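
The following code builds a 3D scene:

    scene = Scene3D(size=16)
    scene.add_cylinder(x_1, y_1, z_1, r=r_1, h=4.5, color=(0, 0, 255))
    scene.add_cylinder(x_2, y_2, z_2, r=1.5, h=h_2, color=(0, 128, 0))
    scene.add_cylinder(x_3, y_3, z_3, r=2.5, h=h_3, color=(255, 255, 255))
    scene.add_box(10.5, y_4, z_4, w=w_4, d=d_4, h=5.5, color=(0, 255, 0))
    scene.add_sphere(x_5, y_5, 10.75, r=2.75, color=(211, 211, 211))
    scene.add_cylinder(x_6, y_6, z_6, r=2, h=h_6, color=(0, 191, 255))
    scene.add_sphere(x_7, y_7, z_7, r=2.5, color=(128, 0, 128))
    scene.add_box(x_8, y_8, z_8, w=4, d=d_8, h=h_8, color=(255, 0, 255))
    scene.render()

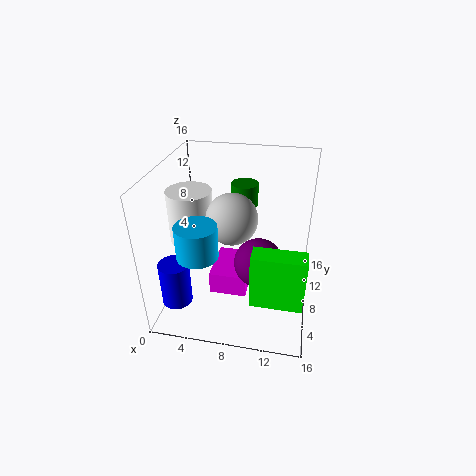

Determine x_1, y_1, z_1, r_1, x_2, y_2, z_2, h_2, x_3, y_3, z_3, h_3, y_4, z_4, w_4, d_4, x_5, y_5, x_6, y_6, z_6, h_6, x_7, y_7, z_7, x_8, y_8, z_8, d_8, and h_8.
x_1 = 3; y_1 = 1.5; z_1 = 4; r_1 = 1.5; x_2 = 8.25; y_2 = 10.5; z_2 = 11; h_2 = 2.5; x_3 = 2.5; y_3 = 8.5; z_3 = 7; h_3 = 6; y_4 = 0.75; z_4 = 5.25; w_4 = 5; d_4 = 2; x_5 = 7.5; y_5 = 7.25; x_6 = 5.25; y_6 = 2.25; z_6 = 9.25; h_6 = 3.25; x_7 = 10.75; y_7 = 5; z_7 = 7.25; x_8 = 5.5; y_8 = 4.5; z_8 = 2.75; d_8 = 5.25; h_8 = 2.5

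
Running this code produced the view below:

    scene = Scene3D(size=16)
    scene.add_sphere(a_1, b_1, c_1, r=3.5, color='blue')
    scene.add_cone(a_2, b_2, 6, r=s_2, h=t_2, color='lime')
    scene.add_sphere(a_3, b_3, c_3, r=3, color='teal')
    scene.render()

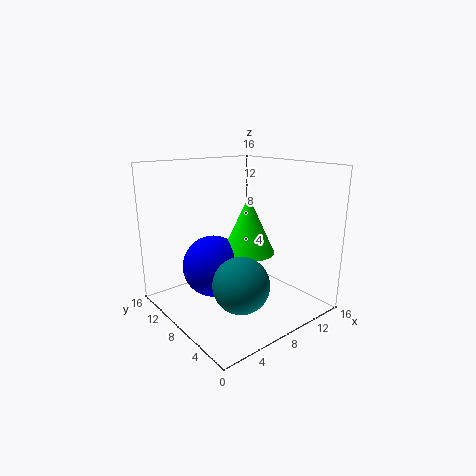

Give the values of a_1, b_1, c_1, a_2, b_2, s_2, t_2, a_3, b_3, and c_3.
a_1 = 6; b_1 = 10; c_1 = 4.5; a_2 = 9.5; b_2 = 8; s_2 = 3; t_2 = 6.5; a_3 = 6; b_3 = 5; c_3 = 4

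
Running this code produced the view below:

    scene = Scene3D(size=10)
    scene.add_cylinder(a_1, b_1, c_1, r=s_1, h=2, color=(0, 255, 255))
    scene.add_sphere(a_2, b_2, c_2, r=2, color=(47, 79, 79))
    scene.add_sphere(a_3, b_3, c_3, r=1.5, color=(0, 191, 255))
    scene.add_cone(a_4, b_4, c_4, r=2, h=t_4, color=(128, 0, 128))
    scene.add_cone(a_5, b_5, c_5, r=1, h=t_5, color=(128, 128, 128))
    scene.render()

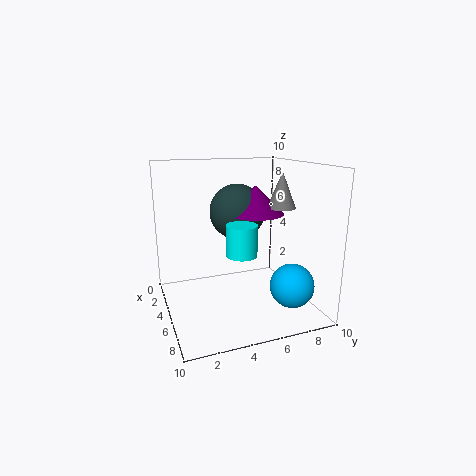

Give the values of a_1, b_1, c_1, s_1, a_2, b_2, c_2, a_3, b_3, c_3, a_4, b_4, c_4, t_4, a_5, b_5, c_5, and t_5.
a_1 = 7; b_1 = 4.5; c_1 = 4.5; s_1 = 1; a_2 = 3.5; b_2 = 5.5; c_2 = 6.5; a_3 = 7.5; b_3 = 8; c_3 = 2; a_4 = 4.5; b_4 = 6.5; c_4 = 6.5; t_4 = 2; a_5 = 5.5; b_5 = 8; c_5 = 7; t_5 = 2.5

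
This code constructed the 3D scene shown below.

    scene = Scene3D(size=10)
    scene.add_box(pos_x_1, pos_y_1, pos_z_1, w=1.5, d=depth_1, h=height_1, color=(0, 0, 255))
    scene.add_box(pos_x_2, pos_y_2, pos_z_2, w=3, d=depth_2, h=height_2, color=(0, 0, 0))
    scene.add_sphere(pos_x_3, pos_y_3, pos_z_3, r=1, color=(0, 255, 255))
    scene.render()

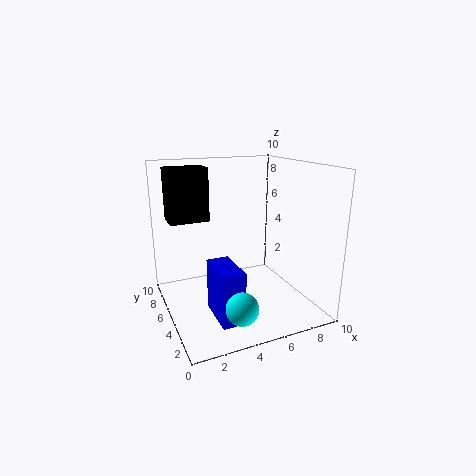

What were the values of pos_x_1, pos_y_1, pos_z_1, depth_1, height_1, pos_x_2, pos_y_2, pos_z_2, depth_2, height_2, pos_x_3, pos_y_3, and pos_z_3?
pos_x_1 = 2.5; pos_y_1 = 1.5; pos_z_1 = 0.5; depth_1 = 3; height_1 = 3.5; pos_x_2 = 1; pos_y_2 = 8; pos_z_2 = 5.5; depth_2 = 2; height_2 = 4; pos_x_3 = 3.5; pos_y_3 = 1; pos_z_3 = 2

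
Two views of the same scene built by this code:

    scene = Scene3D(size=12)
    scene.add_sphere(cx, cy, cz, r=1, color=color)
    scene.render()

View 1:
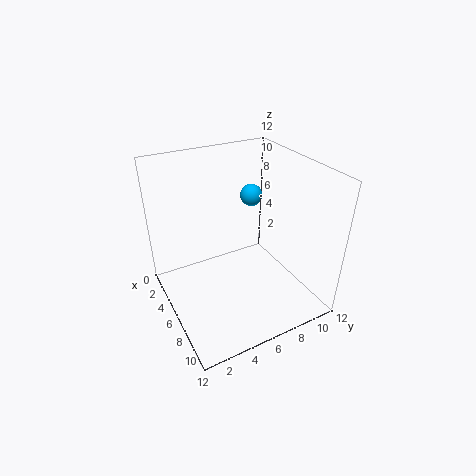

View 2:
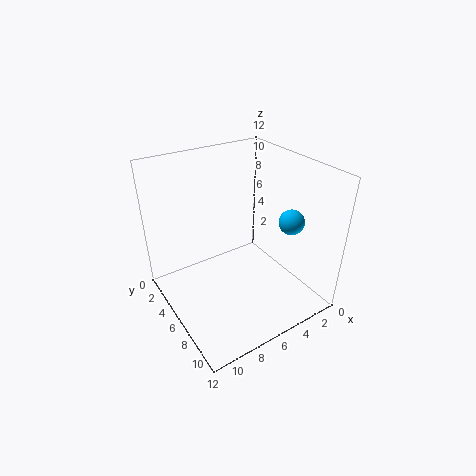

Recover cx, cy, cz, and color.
cx = 3
cy = 9
cz = 8
color = 'deepskyblue'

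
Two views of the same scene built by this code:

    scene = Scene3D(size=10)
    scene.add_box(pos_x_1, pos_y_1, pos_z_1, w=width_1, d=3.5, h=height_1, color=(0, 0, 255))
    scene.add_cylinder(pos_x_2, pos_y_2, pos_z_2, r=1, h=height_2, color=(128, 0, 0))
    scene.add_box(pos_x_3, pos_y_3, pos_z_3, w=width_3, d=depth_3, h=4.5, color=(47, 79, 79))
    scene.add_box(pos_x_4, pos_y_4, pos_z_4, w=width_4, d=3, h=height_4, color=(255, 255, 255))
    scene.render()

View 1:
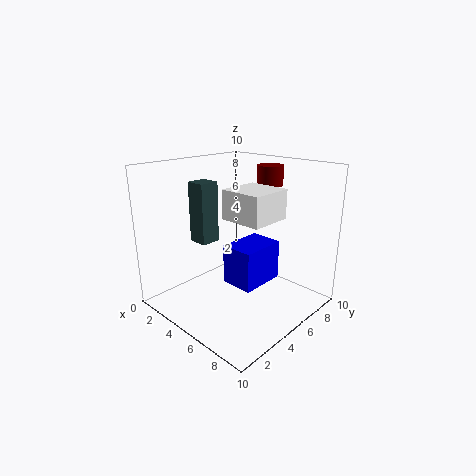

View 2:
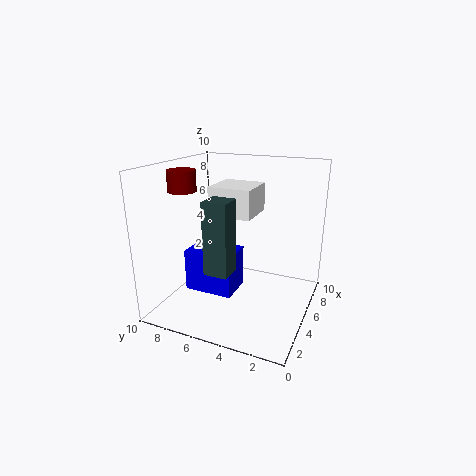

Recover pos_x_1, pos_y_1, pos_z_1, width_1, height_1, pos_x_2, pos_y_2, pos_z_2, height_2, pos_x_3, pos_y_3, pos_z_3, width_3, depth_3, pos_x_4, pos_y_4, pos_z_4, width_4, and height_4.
pos_x_1 = 3.5, pos_y_1 = 5, pos_z_1 = 1, width_1 = 2.5, height_1 = 3, pos_x_2 = 4.5, pos_y_2 = 9, pos_z_2 = 8, height_2 = 1.5, pos_x_3 = 1, pos_y_3 = 4, pos_z_3 = 4, width_3 = 1.5, depth_3 = 1.5, pos_x_4 = 4.5, pos_y_4 = 4, pos_z_4 = 6.5, width_4 = 3, height_4 = 2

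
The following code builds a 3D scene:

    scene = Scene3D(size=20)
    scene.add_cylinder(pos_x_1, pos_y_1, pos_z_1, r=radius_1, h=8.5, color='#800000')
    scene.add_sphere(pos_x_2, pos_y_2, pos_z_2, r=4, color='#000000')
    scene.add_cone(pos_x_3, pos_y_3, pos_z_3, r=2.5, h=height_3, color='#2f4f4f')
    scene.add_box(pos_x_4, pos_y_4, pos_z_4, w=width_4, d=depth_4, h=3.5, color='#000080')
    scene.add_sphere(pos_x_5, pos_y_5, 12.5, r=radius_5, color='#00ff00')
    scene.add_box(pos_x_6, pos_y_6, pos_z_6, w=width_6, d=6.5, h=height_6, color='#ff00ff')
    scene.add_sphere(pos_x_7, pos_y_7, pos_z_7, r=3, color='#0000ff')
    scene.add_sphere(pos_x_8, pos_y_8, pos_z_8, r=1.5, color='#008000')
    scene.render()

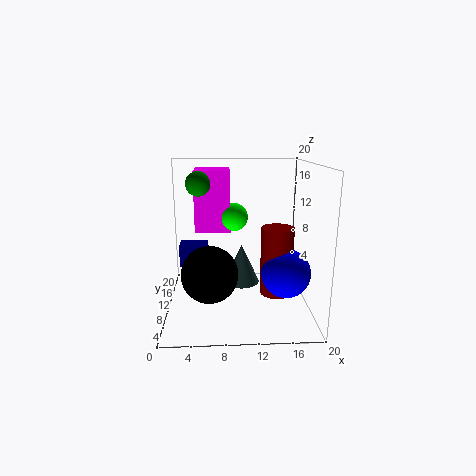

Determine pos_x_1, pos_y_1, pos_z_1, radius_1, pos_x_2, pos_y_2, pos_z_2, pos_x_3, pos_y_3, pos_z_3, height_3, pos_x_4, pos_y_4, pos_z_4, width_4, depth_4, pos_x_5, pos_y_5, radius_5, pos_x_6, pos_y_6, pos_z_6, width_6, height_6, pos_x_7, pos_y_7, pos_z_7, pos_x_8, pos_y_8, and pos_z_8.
pos_x_1 = 14.5; pos_y_1 = 4.5; pos_z_1 = 4.5; radius_1 = 2; pos_x_2 = 6; pos_y_2 = 9; pos_z_2 = 5; pos_x_3 = 10.5; pos_y_3 = 10; pos_z_3 = 3.5; height_3 = 5.5; pos_x_4 = 1; pos_y_4 = 15.5; pos_z_4 = 3.5; width_4 = 4.5; depth_4 = 3; pos_x_5 = 9.5; pos_y_5 = 12; radius_5 = 2; pos_x_6 = 4; pos_y_6 = 11; pos_z_6 = 10.5; width_6 = 5; height_6 = 8.5; pos_x_7 = 15.5; pos_y_7 = 3.5; pos_z_7 = 7.5; pos_x_8 = 5; pos_y_8 = 6.5; pos_z_8 = 18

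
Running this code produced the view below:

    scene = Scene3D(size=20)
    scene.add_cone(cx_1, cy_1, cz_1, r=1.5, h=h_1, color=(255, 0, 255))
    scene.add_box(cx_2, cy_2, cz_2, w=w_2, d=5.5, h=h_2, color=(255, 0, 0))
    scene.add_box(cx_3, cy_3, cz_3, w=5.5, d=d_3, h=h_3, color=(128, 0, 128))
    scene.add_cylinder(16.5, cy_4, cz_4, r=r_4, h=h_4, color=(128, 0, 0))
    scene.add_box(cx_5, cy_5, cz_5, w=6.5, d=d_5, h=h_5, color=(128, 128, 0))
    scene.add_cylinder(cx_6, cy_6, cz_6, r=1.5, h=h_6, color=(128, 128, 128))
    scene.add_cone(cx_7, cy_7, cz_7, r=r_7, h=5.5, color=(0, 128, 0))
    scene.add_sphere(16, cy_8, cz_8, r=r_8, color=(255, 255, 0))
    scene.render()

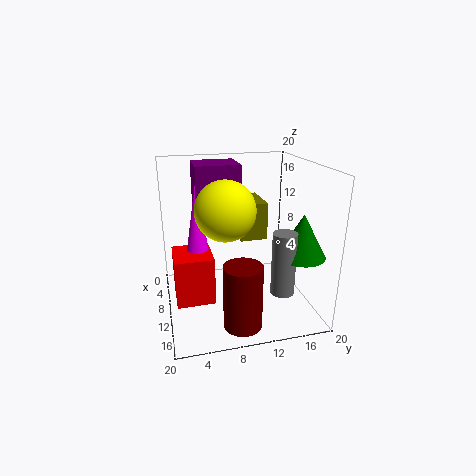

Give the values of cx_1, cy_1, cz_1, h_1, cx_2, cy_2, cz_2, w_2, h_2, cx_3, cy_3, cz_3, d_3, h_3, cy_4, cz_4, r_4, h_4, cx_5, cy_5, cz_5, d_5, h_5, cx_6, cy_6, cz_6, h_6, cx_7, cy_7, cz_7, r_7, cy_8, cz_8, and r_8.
cx_1 = 9
cy_1 = 4.5
cz_1 = 8.5
h_1 = 9
cx_2 = 5
cy_2 = 1
cz_2 = 0.5
w_2 = 6
h_2 = 7
cx_3 = 4.5
cy_3 = 4.5
cz_3 = 12.5
d_3 = 6
h_3 = 7.5
cy_4 = 9
cz_4 = 0.5
r_4 = 2.5
h_4 = 8.5
cx_5 = 1.5
cy_5 = 11
cz_5 = 8.5
d_5 = 4
h_5 = 5.5
cx_6 = 17
cy_6 = 14
cz_6 = 5
h_6 = 8
cx_7 = 16.5
cy_7 = 16.5
cz_7 = 9.5
r_7 = 3
cy_8 = 7
cz_8 = 16
r_8 = 3.5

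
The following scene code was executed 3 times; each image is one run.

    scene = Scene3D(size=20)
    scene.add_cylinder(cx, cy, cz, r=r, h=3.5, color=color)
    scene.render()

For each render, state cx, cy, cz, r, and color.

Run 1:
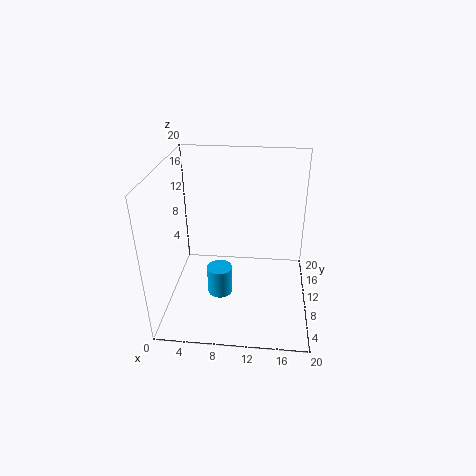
cx = 8.5; cy = 3; cz = 6.5; r = 1.5; color = 'deepskyblue'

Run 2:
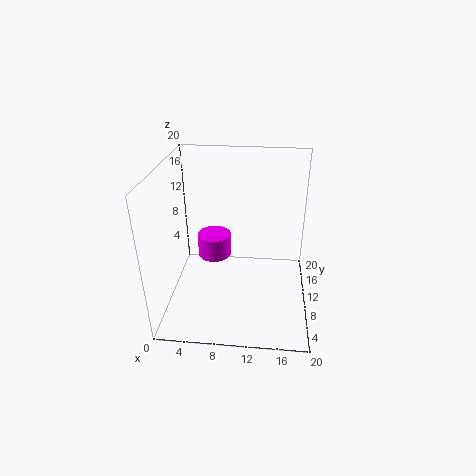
cx = 6; cy = 13.5; cz = 5; r = 2.5; color = 'magenta'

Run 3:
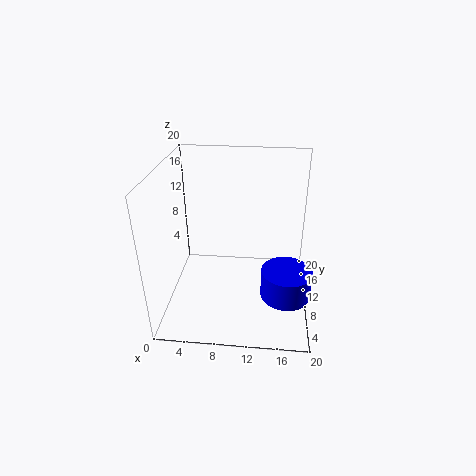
cx = 16.5; cy = 3; cz = 6.5; r = 3; color = 'blue'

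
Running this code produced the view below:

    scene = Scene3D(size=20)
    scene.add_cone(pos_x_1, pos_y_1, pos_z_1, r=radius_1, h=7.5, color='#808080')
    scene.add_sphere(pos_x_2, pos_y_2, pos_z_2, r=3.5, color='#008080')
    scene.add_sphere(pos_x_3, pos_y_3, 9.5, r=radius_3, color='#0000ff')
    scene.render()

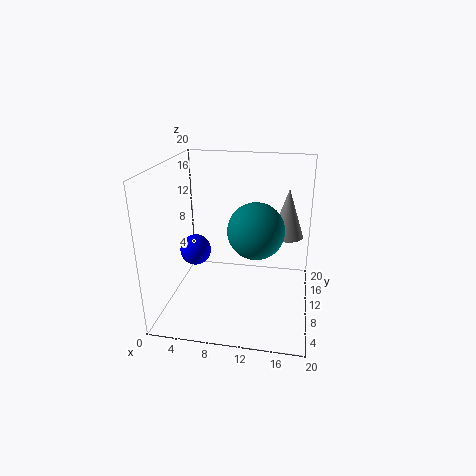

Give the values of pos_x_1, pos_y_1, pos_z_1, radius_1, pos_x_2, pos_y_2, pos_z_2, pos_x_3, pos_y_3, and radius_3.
pos_x_1 = 16.5; pos_y_1 = 16.5; pos_z_1 = 8; radius_1 = 2.5; pos_x_2 = 13; pos_y_2 = 6; pos_z_2 = 13; pos_x_3 = 5; pos_y_3 = 6.5; radius_3 = 2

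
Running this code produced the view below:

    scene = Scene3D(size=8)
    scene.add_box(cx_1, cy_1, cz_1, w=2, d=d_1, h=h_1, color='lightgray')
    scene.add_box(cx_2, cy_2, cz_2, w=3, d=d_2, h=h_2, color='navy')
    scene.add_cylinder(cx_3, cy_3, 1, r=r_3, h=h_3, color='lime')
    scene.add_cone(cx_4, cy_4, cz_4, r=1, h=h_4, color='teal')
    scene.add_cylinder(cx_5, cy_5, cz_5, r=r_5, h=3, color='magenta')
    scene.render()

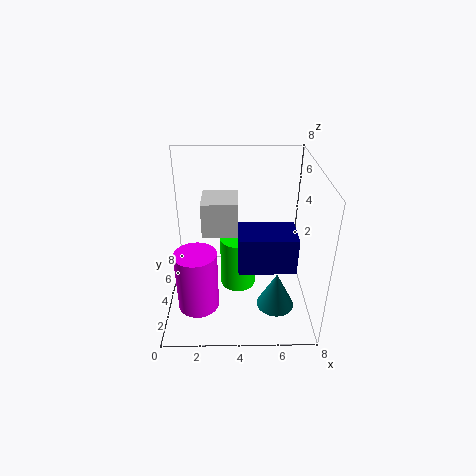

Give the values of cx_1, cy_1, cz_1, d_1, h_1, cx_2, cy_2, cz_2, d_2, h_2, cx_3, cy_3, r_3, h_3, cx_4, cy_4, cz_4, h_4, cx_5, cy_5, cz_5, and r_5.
cx_1 = 2; cy_1 = 4; cz_1 = 4; d_1 = 2; h_1 = 2; cx_2 = 4; cy_2 = 2; cz_2 = 3; d_2 = 2; h_2 = 2; cx_3 = 4; cy_3 = 4; r_3 = 1; h_3 = 3; cx_4 = 6; cy_4 = 2; cz_4 = 1; h_4 = 2; cx_5 = 2; cy_5 = 1; cz_5 = 2; r_5 = 1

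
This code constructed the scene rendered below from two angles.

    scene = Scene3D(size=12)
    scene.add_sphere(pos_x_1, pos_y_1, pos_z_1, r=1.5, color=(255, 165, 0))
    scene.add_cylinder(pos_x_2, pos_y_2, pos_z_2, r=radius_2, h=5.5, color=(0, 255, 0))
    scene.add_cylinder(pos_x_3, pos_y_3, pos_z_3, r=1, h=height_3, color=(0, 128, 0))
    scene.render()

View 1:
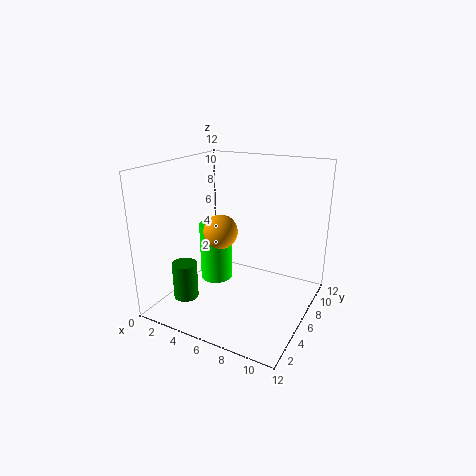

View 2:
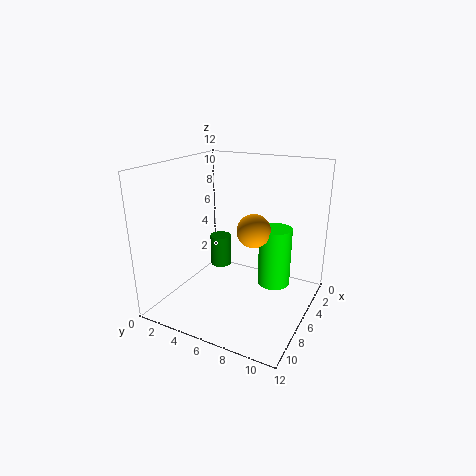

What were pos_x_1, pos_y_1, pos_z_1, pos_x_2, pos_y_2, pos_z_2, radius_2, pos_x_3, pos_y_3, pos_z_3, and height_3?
pos_x_1 = 4, pos_y_1 = 6.5, pos_z_1 = 6, pos_x_2 = 2.5, pos_y_2 = 8, pos_z_2 = 0.5, radius_2 = 1.5, pos_x_3 = 3, pos_y_3 = 2.5, pos_z_3 = 1.5, height_3 = 3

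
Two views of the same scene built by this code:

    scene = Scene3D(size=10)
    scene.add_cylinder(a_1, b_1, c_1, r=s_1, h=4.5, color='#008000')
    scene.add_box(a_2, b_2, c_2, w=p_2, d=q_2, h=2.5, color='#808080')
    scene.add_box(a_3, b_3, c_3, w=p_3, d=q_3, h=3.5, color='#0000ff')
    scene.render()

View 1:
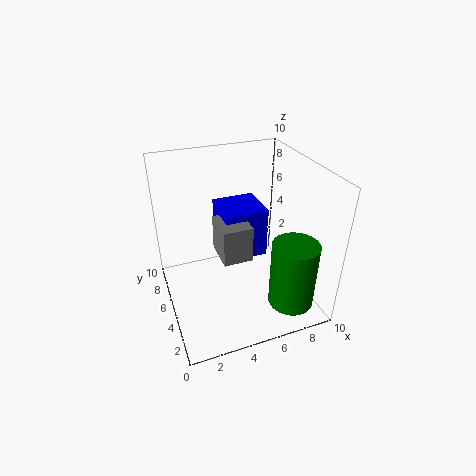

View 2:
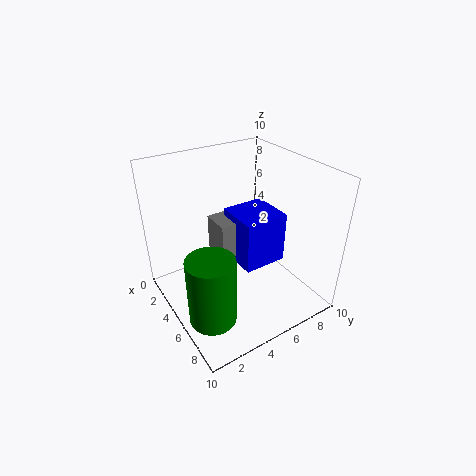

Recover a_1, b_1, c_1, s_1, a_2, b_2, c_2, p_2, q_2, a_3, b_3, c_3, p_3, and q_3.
a_1 = 7.5; b_1 = 1.5; c_1 = 1.5; s_1 = 1.5; a_2 = 3.5; b_2 = 3.5; c_2 = 4; p_2 = 2; q_2 = 2.5; a_3 = 4; b_3 = 4.5; c_3 = 3.5; p_3 = 3; q_3 = 3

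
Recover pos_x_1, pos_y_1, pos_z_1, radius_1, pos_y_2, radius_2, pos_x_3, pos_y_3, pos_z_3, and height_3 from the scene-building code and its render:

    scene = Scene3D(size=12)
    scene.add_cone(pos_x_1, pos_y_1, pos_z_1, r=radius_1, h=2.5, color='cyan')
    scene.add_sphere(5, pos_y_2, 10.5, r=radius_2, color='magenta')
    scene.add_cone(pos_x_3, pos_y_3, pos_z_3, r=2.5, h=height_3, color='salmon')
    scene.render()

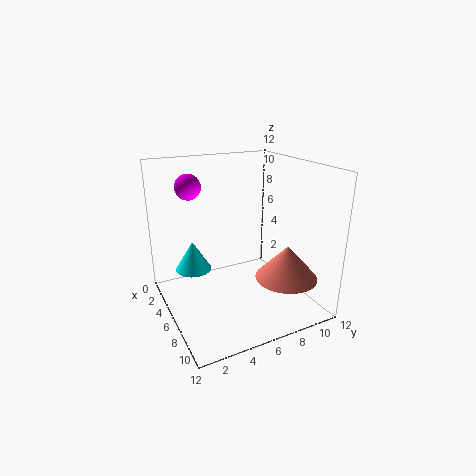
pos_x_1 = 4.5; pos_y_1 = 2.5; pos_z_1 = 3.25; radius_1 = 1.5; pos_y_2 = 2.25; radius_2 = 1; pos_x_3 = 9.25; pos_y_3 = 8.75; pos_z_3 = 3.25; height_3 = 2.75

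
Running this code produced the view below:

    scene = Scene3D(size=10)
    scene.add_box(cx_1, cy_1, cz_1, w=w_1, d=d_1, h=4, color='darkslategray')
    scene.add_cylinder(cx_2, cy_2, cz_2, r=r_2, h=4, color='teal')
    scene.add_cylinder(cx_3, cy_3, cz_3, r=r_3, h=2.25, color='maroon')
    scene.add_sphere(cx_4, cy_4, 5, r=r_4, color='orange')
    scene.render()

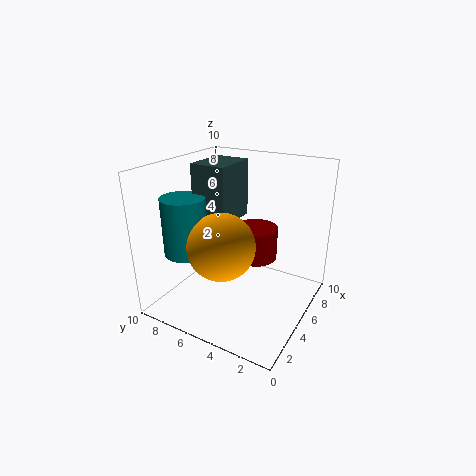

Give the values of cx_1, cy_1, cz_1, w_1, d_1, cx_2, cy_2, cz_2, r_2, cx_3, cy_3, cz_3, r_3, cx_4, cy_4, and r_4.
cx_1 = 4; cy_1 = 5.5; cz_1 = 6; w_1 = 3.25; d_1 = 2.5; cx_2 = 3; cy_2 = 8; cz_2 = 4; r_2 = 1.5; cx_3 = 5.75; cy_3 = 4; cz_3 = 3.5; r_3 = 1.5; cx_4 = 3.25; cy_4 = 5.25; r_4 = 2.25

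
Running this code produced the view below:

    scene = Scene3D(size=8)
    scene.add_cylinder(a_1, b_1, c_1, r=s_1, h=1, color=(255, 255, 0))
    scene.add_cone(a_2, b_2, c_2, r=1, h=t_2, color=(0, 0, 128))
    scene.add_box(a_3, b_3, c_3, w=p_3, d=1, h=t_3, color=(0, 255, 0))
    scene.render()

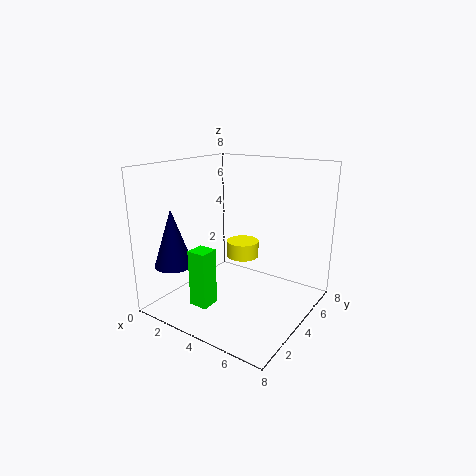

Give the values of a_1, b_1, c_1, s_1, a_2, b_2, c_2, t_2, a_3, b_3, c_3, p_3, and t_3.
a_1 = 3
b_1 = 6
c_1 = 2
s_1 = 1
a_2 = 2
b_2 = 1
c_2 = 3
t_2 = 3
a_3 = 3
b_3 = 1
c_3 = 1
p_3 = 1
t_3 = 3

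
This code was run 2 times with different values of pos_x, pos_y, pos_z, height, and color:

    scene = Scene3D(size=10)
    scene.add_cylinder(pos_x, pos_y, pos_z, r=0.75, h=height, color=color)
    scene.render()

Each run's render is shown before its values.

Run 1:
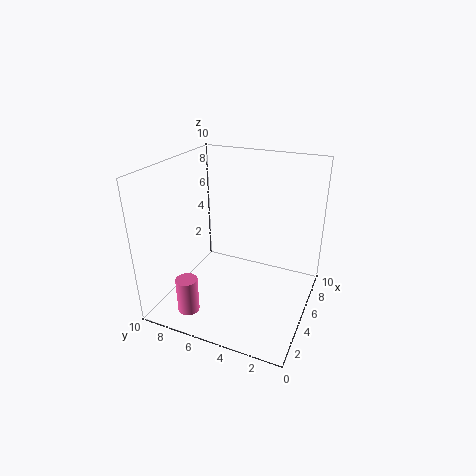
pos_x = 2, pos_y = 7.5, pos_z = 0.25, height = 2.5, color = 'hotpink'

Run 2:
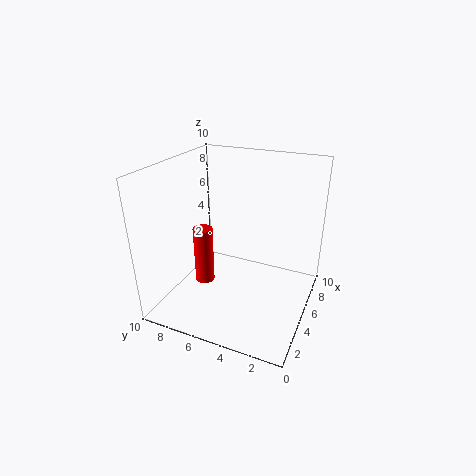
pos_x = 5.75, pos_y = 8.25, pos_z = 0.25, height = 4.5, color = 'red'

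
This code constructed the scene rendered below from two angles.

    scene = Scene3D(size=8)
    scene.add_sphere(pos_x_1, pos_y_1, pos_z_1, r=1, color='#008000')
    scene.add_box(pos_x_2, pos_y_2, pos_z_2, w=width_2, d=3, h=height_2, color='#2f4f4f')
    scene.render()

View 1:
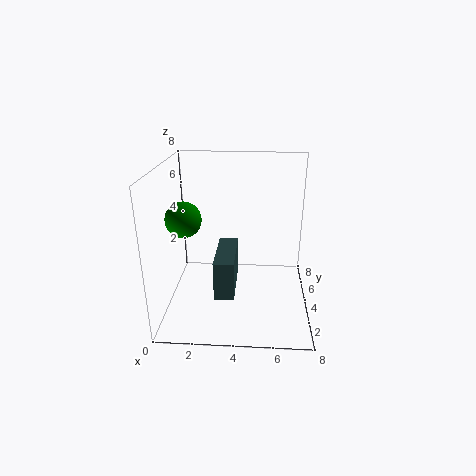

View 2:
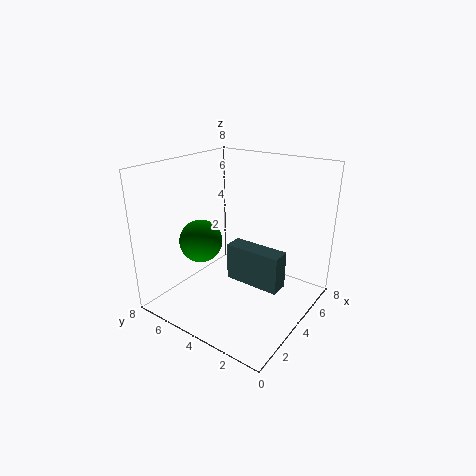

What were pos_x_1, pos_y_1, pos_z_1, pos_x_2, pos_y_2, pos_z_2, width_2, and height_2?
pos_x_1 = 1, pos_y_1 = 4, pos_z_1 = 5, pos_x_2 = 3, pos_y_2 = 1, pos_z_2 = 2, width_2 = 1, height_2 = 2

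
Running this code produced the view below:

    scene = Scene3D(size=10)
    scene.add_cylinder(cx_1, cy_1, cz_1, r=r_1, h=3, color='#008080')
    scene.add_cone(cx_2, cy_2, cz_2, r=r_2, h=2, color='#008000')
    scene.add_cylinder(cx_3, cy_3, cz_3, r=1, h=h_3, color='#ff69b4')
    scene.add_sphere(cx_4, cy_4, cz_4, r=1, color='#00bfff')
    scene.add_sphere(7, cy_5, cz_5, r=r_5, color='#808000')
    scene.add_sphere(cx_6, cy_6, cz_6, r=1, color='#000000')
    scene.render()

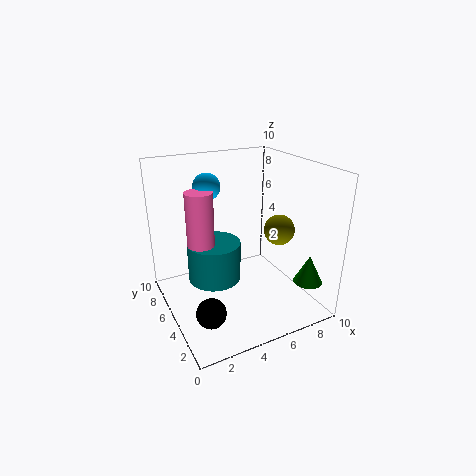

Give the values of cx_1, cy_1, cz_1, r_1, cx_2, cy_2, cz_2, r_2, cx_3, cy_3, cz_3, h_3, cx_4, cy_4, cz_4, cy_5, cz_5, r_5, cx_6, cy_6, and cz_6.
cx_1 = 4, cy_1 = 7, cz_1 = 1, r_1 = 2, cx_2 = 9, cy_2 = 2, cz_2 = 2, r_2 = 1, cx_3 = 3, cy_3 = 7, cz_3 = 4, h_3 = 4, cx_4 = 4, cy_4 = 8, cz_4 = 8, cy_5 = 3, cz_5 = 6, r_5 = 1, cx_6 = 2, cy_6 = 3, cz_6 = 1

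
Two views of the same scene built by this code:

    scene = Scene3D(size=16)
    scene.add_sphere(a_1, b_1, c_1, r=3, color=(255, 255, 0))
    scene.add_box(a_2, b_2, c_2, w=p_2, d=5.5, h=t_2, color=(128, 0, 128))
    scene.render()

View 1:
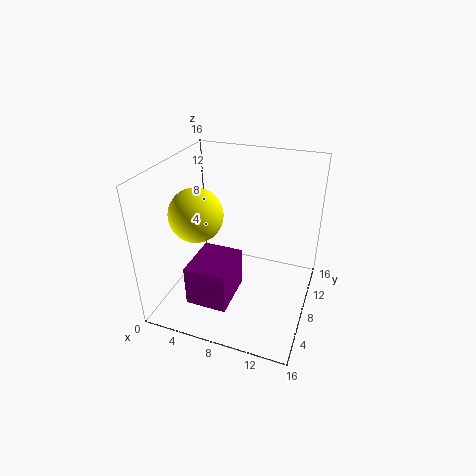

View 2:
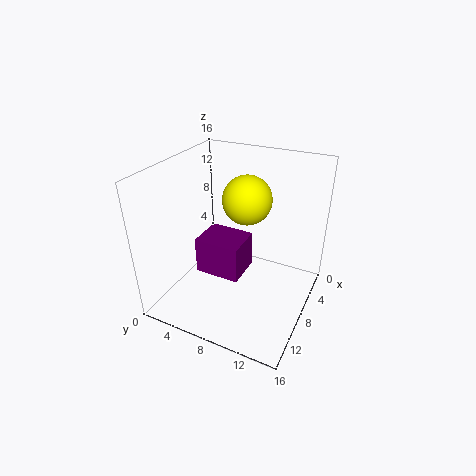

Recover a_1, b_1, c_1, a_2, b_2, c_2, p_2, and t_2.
a_1 = 3.5, b_1 = 7, c_1 = 10.5, a_2 = 4, b_2 = 2.5, c_2 = 2, p_2 = 4.5, t_2 = 4.5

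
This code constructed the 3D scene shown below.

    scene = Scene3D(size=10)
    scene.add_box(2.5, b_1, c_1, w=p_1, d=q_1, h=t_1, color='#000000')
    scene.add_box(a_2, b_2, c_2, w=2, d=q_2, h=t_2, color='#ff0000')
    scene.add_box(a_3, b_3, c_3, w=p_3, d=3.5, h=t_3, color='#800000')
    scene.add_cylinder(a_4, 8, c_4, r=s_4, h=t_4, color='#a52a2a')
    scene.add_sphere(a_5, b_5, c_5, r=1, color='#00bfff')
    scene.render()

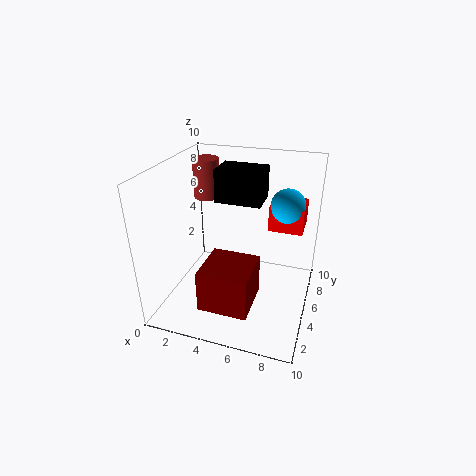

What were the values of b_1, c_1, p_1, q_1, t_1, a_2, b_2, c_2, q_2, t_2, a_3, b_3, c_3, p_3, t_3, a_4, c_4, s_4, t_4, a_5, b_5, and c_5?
b_1 = 7, c_1 = 6.5, p_1 = 3.5, q_1 = 2.5, t_1 = 2.5, a_2 = 7.5, b_2 = 3, c_2 = 7, q_2 = 2, t_2 = 1.5, a_3 = 3, b_3 = 2, c_3 = 0.5, p_3 = 3.5, t_3 = 3, a_4 = 1.5, c_4 = 6.5, s_4 = 1, t_4 = 3, a_5 = 8.5, b_5 = 3.5, c_5 = 8.5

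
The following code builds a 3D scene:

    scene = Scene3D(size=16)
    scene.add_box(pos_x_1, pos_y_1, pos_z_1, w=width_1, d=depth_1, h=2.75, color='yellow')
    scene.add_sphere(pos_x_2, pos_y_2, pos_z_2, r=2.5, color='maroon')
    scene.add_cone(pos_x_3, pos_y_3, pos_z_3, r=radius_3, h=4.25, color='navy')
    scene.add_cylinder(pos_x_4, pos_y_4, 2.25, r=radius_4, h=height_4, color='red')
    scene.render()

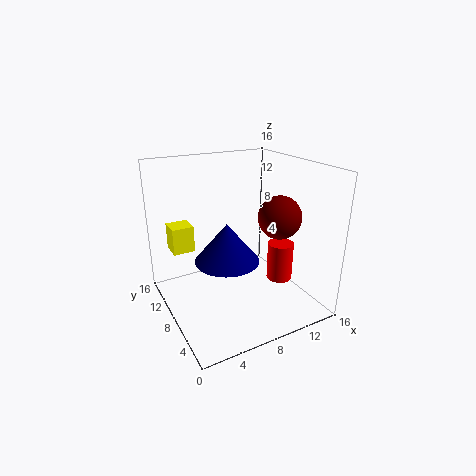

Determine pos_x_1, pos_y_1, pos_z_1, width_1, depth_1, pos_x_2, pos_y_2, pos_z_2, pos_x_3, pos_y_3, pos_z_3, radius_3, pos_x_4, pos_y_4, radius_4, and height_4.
pos_x_1 = 0.75
pos_y_1 = 8.25
pos_z_1 = 7.5
width_1 = 2.25
depth_1 = 2.25
pos_x_2 = 13
pos_y_2 = 7.25
pos_z_2 = 9.75
pos_x_3 = 6.25
pos_y_3 = 7.25
pos_z_3 = 6
radius_3 = 3.5
pos_x_4 = 13
pos_y_4 = 6.75
radius_4 = 1.5
height_4 = 4.5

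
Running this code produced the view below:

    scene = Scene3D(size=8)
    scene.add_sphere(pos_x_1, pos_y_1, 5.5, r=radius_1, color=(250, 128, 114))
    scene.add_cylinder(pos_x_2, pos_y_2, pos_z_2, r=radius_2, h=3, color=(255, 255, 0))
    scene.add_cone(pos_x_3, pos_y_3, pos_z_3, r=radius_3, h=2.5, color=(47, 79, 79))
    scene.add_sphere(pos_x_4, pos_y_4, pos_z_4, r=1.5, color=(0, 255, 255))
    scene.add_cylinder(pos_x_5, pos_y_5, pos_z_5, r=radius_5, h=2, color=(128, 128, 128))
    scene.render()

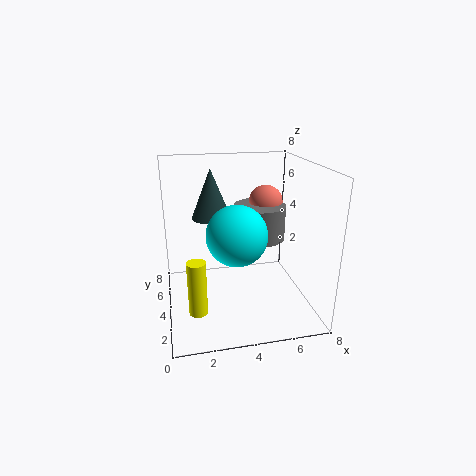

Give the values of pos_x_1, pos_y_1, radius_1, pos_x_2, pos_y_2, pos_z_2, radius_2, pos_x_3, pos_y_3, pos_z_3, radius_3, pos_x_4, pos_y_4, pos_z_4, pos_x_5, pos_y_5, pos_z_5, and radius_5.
pos_x_1 = 6; pos_y_1 = 5.5; radius_1 = 1; pos_x_2 = 1.5; pos_y_2 = 2.5; pos_z_2 = 0.5; radius_2 = 0.5; pos_x_3 = 2.5; pos_y_3 = 3.5; pos_z_3 = 5.5; radius_3 = 1; pos_x_4 = 3.5; pos_y_4 = 2; pos_z_4 = 5; pos_x_5 = 5.5; pos_y_5 = 5; pos_z_5 = 3.5; radius_5 = 1.5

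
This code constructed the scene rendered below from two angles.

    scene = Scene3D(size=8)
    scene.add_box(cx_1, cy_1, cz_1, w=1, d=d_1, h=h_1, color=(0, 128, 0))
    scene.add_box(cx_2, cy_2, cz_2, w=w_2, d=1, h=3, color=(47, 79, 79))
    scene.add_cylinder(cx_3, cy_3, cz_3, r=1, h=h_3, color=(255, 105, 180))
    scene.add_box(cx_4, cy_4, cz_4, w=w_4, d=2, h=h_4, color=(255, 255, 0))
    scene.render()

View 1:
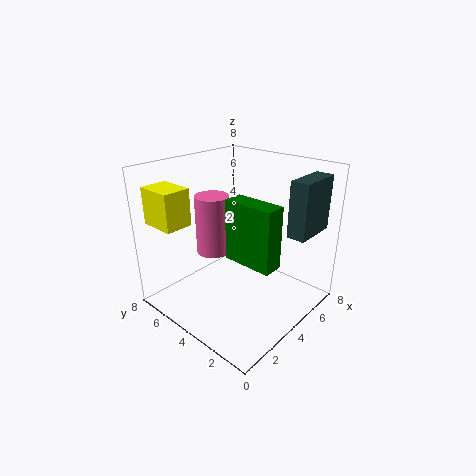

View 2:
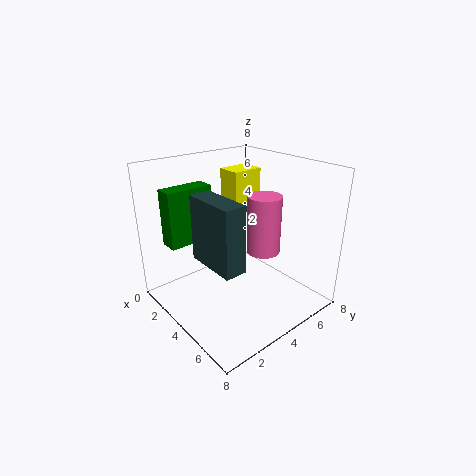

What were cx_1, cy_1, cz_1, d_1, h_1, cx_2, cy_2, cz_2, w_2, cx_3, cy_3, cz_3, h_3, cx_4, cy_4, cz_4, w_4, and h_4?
cx_1 = 2; cy_1 = 0.5; cz_1 = 4; d_1 = 2.5; h_1 = 3; cx_2 = 5; cy_2 = 0.5; cz_2 = 4.5; w_2 = 2.5; cx_3 = 4; cy_3 = 6; cz_3 = 2.5; h_3 = 3.5; cx_4 = 0.5; cy_4 = 5.5; cz_4 = 5; w_4 = 1.5; h_4 = 2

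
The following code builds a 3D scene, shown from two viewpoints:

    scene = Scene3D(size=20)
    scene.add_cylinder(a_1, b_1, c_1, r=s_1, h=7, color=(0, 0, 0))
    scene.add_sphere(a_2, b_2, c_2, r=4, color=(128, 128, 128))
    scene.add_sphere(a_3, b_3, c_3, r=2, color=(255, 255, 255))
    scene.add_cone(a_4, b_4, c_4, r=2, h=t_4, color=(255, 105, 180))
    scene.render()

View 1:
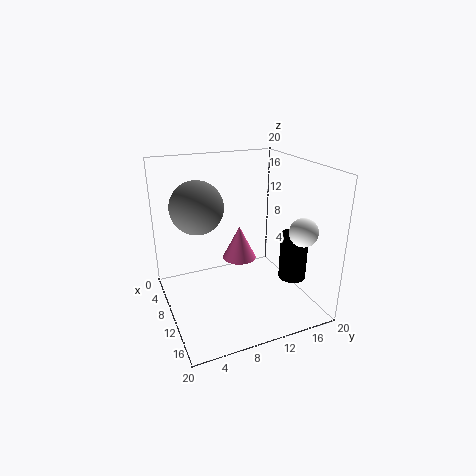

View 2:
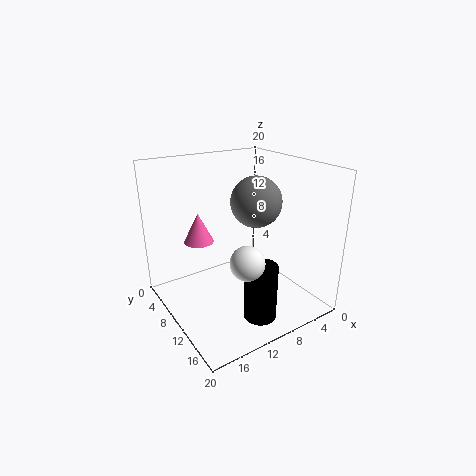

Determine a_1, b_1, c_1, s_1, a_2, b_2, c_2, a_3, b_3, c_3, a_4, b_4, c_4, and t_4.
a_1 = 12
b_1 = 18
c_1 = 3
s_1 = 2
a_2 = 4
b_2 = 6
c_2 = 13
a_3 = 14
b_3 = 18
c_3 = 11
a_4 = 15
b_4 = 8
c_4 = 10
t_4 = 4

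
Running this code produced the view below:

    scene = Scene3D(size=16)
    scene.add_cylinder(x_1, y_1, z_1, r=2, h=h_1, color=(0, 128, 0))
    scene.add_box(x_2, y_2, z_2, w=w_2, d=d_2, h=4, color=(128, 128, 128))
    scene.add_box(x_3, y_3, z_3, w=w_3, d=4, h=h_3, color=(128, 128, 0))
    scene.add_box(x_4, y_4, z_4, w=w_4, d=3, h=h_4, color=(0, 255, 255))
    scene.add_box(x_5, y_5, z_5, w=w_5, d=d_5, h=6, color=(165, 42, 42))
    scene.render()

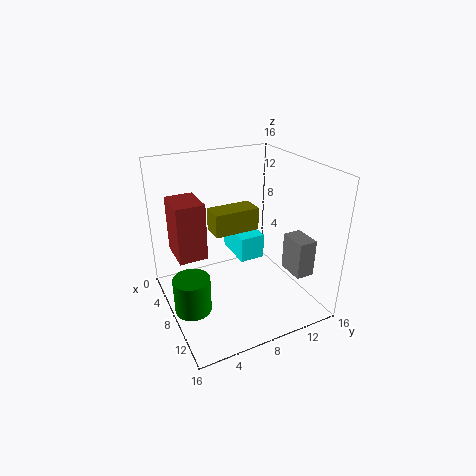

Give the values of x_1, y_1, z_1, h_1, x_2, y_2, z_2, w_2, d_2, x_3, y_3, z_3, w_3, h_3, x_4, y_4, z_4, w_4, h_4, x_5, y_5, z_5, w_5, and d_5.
x_1 = 9, y_1 = 2, z_1 = 1, h_1 = 4, x_2 = 11, y_2 = 12, z_2 = 5, w_2 = 3, d_2 = 2, x_3 = 12, y_3 = 3, z_3 = 12, w_3 = 2, h_3 = 2, x_4 = 2, y_4 = 9, z_4 = 4, w_4 = 5, h_4 = 3, x_5 = 5, y_5 = 1, z_5 = 7, w_5 = 4, d_5 = 3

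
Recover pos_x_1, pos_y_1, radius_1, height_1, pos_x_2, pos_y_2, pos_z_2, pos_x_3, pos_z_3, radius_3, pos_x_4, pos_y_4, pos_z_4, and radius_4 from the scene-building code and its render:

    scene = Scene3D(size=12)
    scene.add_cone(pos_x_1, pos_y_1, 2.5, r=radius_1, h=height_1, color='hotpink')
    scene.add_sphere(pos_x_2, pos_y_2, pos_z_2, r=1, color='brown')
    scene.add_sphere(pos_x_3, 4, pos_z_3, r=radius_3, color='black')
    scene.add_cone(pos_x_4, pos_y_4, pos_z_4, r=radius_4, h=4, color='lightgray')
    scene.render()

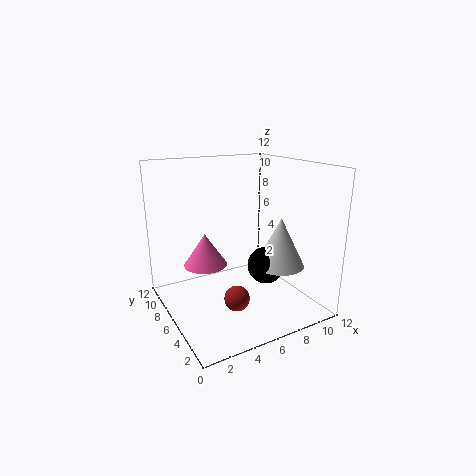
pos_x_1 = 4.5
pos_y_1 = 9.5
radius_1 = 2
height_1 = 3
pos_x_2 = 4.5
pos_y_2 = 3.5
pos_z_2 = 2
pos_x_3 = 7.5
pos_z_3 = 4
radius_3 = 1.5
pos_x_4 = 8.5
pos_y_4 = 3.5
pos_z_4 = 4
radius_4 = 2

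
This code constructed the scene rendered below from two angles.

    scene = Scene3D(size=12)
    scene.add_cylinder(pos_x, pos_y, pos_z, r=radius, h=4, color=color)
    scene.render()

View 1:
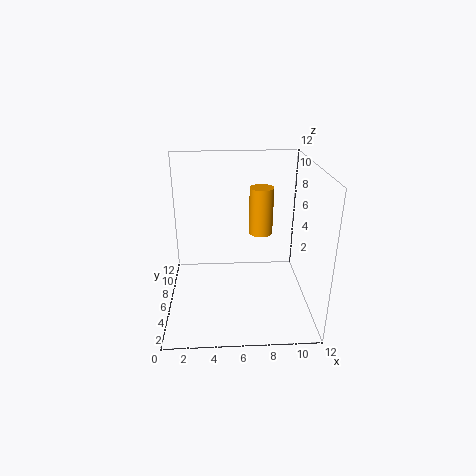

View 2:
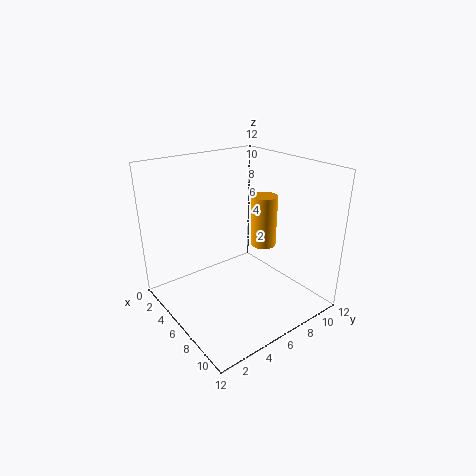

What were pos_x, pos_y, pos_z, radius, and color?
pos_x = 8; pos_y = 7; pos_z = 6; radius = 1; color = 'orange'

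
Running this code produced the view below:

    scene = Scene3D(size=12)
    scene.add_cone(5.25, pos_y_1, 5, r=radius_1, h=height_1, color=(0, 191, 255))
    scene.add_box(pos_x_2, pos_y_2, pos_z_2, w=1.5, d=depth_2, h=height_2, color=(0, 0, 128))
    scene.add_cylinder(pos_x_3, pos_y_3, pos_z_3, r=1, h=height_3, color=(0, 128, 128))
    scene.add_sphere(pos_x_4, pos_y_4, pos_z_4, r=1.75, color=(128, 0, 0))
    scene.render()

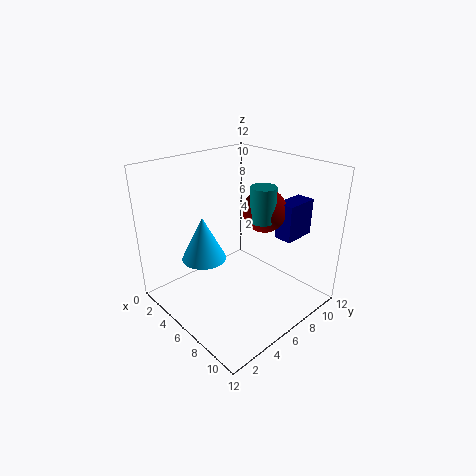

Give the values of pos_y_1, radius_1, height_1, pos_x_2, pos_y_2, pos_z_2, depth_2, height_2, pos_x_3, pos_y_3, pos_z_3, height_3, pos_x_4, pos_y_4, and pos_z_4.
pos_y_1 = 3
radius_1 = 1.75
height_1 = 3.5
pos_x_2 = 8.25
pos_y_2 = 8
pos_z_2 = 6.25
depth_2 = 2.75
height_2 = 3
pos_x_3 = 8
pos_y_3 = 6.75
pos_z_3 = 8
height_3 = 2.75
pos_x_4 = 7.5
pos_y_4 = 7.5
pos_z_4 = 8.5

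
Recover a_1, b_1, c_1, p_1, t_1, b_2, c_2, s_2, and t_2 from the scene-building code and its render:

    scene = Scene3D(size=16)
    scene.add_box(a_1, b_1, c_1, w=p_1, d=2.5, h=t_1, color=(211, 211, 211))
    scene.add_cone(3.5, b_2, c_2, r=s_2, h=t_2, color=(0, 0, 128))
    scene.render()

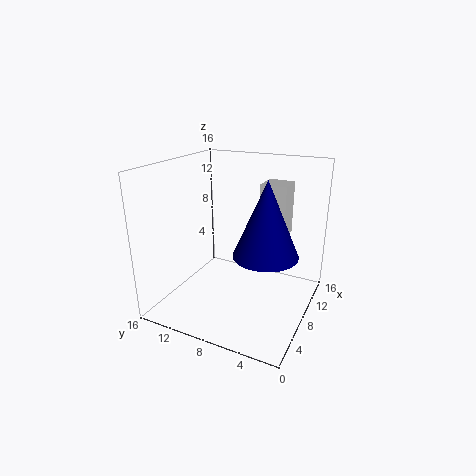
a_1 = 5.5; b_1 = 2; c_1 = 10; p_1 = 2.5; t_1 = 5; b_2 = 3; c_2 = 9; s_2 = 3; t_2 = 7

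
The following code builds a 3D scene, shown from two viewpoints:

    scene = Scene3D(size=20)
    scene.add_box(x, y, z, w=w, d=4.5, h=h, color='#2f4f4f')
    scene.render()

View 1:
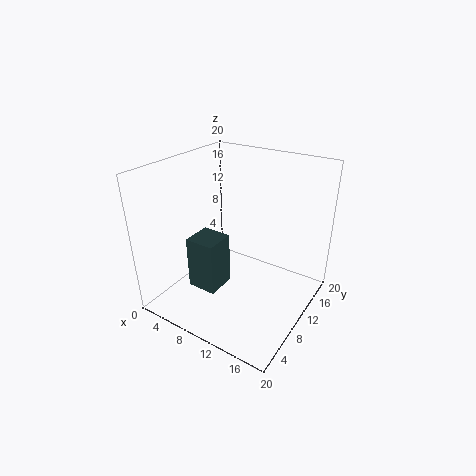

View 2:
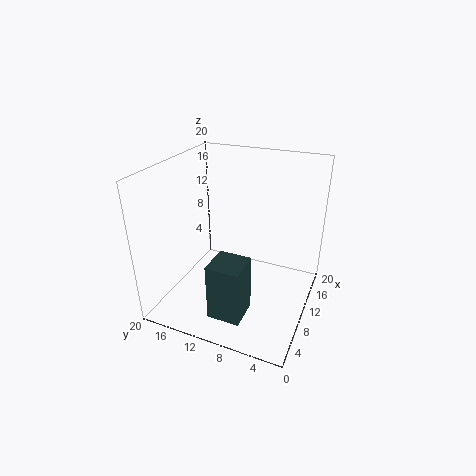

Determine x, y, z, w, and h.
x = 3
y = 7
z = 1
w = 4.5
h = 8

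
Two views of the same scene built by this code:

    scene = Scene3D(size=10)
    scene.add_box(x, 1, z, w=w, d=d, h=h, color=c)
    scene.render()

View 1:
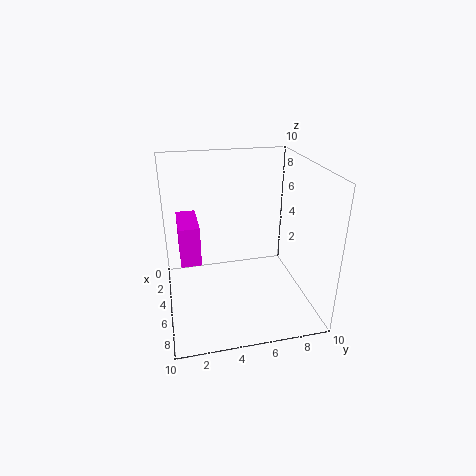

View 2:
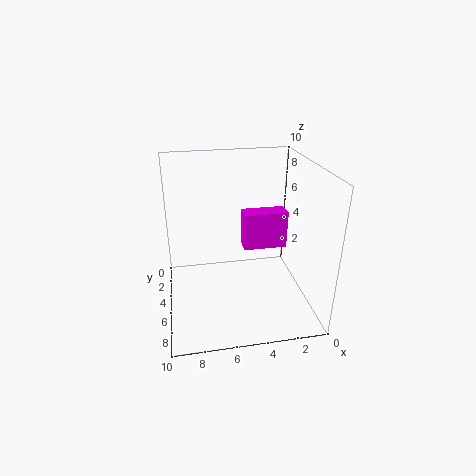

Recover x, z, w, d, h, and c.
x = 0.5, z = 2.5, w = 3.5, d = 1.5, h = 3, c = 'magenta'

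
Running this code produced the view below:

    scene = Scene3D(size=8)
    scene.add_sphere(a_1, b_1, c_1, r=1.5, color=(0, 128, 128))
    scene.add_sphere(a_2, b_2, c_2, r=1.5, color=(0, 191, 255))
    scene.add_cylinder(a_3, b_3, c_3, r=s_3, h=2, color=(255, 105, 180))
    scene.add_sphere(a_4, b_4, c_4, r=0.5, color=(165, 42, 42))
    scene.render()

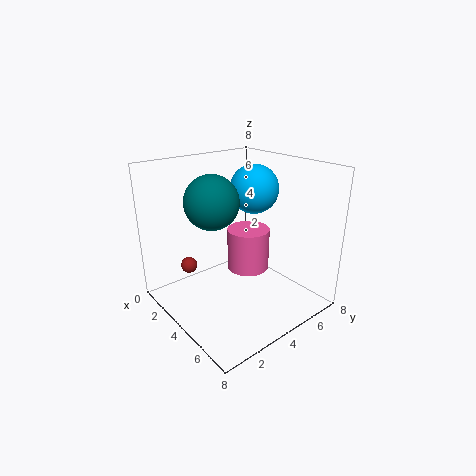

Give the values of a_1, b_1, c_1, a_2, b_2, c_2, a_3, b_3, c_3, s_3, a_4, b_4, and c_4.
a_1 = 3; b_1 = 3; c_1 = 6; a_2 = 2.5; b_2 = 6.5; c_2 = 6; a_3 = 6; b_3 = 3; c_3 = 3.5; s_3 = 1; a_4 = 1; b_4 = 2.5; c_4 = 1.5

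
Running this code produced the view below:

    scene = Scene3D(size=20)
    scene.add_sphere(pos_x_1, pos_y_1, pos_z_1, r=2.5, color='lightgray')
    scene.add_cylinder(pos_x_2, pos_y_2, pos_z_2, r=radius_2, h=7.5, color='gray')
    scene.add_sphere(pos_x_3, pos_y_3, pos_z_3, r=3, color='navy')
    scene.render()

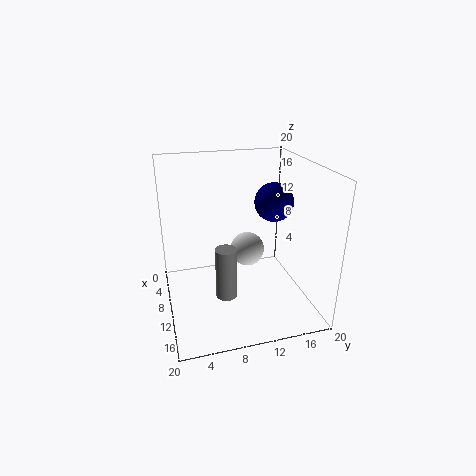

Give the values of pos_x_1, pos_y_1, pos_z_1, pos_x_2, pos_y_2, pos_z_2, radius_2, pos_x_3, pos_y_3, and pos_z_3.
pos_x_1 = 8, pos_y_1 = 12, pos_z_1 = 7, pos_x_2 = 11, pos_y_2 = 8, pos_z_2 = 1.5, radius_2 = 1.5, pos_x_3 = 5.5, pos_y_3 = 17, pos_z_3 = 13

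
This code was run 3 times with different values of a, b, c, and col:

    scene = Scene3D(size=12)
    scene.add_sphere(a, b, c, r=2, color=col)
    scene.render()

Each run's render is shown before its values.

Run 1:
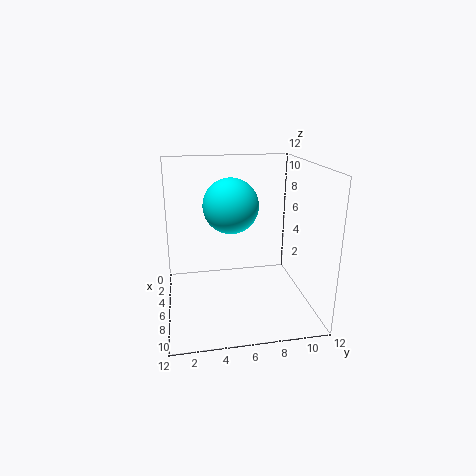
a = 8.5; b = 5; c = 9.5; col = 'cyan'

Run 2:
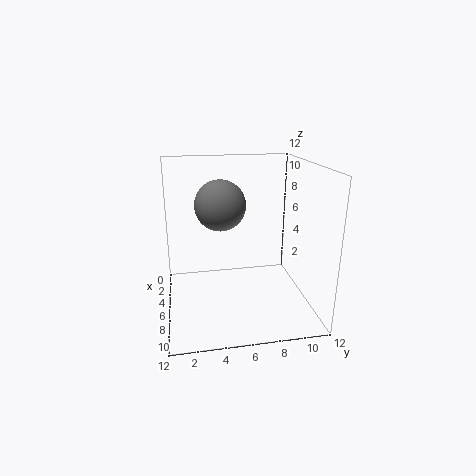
a = 6.5; b = 4.5; c = 9; col = 'gray'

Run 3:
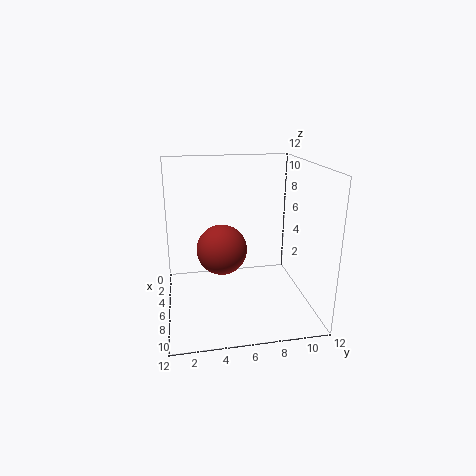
a = 7; b = 4.5; c = 5.5; col = 'brown'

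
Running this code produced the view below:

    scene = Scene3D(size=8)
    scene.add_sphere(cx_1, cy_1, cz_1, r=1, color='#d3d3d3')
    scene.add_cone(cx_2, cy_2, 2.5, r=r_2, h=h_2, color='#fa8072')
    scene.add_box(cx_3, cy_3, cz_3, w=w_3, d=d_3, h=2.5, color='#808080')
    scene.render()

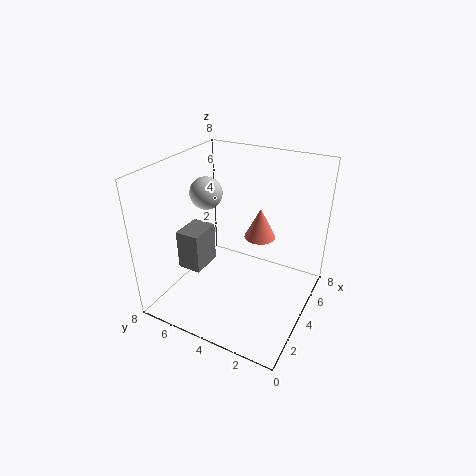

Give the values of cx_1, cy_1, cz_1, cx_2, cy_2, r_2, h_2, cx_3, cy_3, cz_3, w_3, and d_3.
cx_1 = 5.5; cy_1 = 7; cz_1 = 5.5; cx_2 = 7; cy_2 = 4; r_2 = 1; h_2 = 2; cx_3 = 3.5; cy_3 = 6.5; cz_3 = 1; w_3 = 2; d_3 = 1.5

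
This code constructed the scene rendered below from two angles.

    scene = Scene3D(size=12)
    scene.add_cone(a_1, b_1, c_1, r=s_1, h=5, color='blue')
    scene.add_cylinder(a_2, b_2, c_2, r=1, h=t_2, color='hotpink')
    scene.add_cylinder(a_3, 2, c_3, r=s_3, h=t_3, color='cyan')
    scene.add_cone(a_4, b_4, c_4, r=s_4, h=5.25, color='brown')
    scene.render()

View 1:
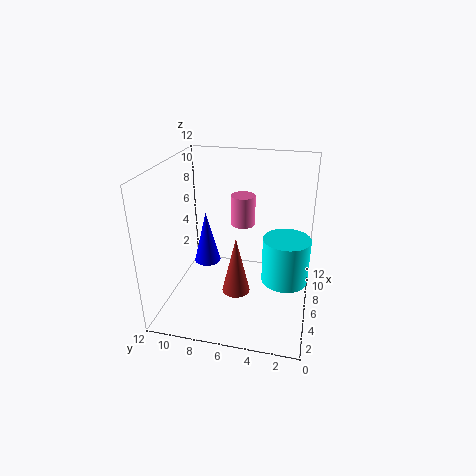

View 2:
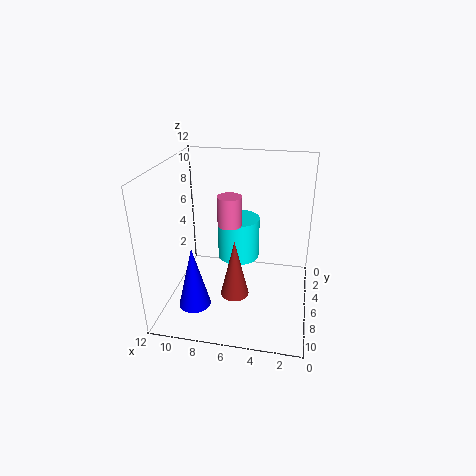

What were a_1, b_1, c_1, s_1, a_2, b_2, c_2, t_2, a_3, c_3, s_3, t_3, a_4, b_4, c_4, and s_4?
a_1 = 8.75, b_1 = 9.75, c_1 = 1.75, s_1 = 1.25, a_2 = 6.75, b_2 = 5.75, c_2 = 7, t_2 = 2.5, a_3 = 6.75, c_3 = 2, s_3 = 2, t_3 = 4, a_4 = 6.25, b_4 = 6.25, c_4 = 0.5, s_4 = 1.25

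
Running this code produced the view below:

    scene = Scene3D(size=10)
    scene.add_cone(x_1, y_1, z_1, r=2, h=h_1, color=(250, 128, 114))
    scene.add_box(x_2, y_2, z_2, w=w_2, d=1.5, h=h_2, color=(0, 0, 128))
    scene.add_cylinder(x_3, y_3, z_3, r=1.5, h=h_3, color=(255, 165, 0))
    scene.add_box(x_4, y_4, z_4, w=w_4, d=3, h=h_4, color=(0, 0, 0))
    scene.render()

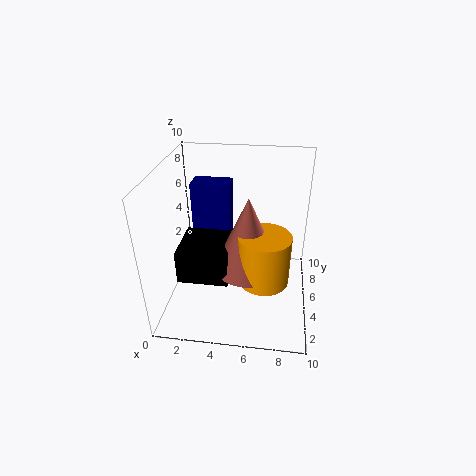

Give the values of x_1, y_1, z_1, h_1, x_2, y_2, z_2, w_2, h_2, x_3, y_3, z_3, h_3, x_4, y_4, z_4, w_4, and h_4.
x_1 = 6, y_1 = 2, z_1 = 5, h_1 = 4.5, x_2 = 2, y_2 = 4.5, z_2 = 5, w_2 = 2.5, h_2 = 4, x_3 = 7, y_3 = 1.5, z_3 = 4.5, h_3 = 3, x_4 = 2, y_4 = 0.5, z_4 = 4.5, w_4 = 3, h_4 = 2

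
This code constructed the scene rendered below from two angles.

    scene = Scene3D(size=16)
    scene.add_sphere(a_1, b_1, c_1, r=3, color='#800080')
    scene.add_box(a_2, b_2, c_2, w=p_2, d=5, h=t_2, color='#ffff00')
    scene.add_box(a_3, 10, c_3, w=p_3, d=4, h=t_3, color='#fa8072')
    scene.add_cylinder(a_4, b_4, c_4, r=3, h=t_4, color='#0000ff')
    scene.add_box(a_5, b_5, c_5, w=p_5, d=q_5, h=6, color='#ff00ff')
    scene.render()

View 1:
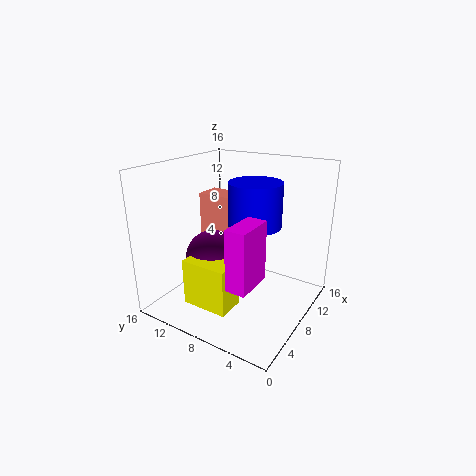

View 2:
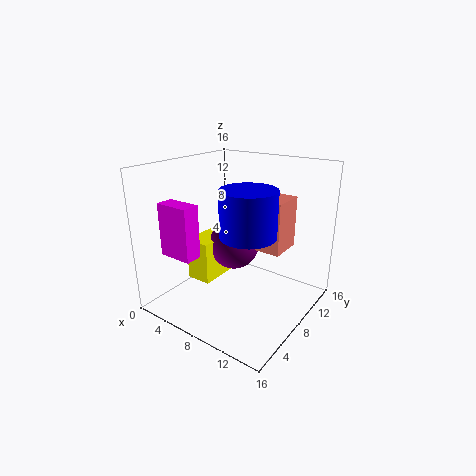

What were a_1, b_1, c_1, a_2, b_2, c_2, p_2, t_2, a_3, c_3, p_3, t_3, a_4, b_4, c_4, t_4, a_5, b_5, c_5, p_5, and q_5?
a_1 = 6, b_1 = 10, c_1 = 6, a_2 = 2, b_2 = 6, c_2 = 2, p_2 = 3, t_2 = 5, a_3 = 9, c_3 = 6, p_3 = 3, t_3 = 6, a_4 = 10, b_4 = 7, c_4 = 9, t_4 = 5, a_5 = 1, b_5 = 3, c_5 = 6, p_5 = 4, q_5 = 2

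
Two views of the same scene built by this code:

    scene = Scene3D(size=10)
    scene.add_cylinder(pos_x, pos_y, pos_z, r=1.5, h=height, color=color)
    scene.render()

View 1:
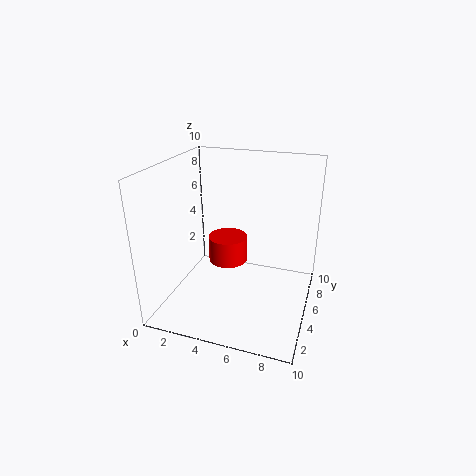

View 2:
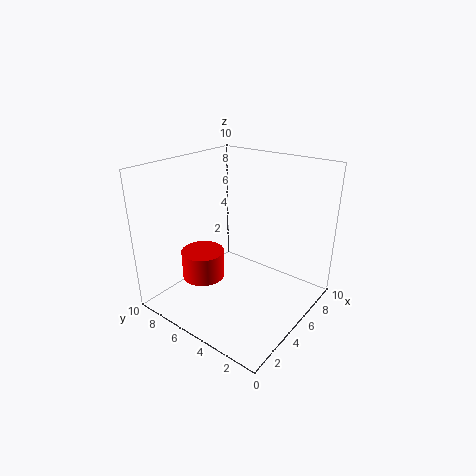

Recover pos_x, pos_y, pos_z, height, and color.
pos_x = 3.5, pos_y = 7, pos_z = 2, height = 2, color = 'red'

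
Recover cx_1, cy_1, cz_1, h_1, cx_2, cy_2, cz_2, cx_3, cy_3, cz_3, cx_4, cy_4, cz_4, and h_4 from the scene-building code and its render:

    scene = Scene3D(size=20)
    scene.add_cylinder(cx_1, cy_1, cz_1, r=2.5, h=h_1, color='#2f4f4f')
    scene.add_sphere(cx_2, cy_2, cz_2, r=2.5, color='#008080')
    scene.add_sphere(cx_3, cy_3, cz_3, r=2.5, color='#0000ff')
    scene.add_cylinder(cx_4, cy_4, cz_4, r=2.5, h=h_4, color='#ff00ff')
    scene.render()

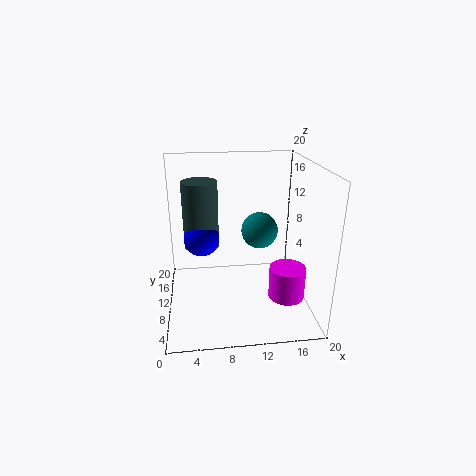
cx_1 = 5
cy_1 = 12.5
cz_1 = 8
h_1 = 9.5
cx_2 = 13
cy_2 = 10
cz_2 = 11
cx_3 = 5
cy_3 = 11.5
cz_3 = 9.5
cx_4 = 16.5
cy_4 = 7
cz_4 = 2
h_4 = 4.5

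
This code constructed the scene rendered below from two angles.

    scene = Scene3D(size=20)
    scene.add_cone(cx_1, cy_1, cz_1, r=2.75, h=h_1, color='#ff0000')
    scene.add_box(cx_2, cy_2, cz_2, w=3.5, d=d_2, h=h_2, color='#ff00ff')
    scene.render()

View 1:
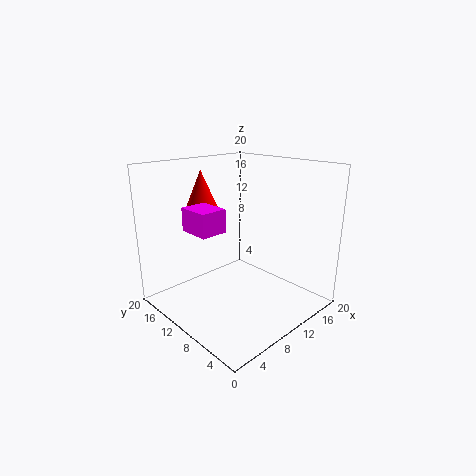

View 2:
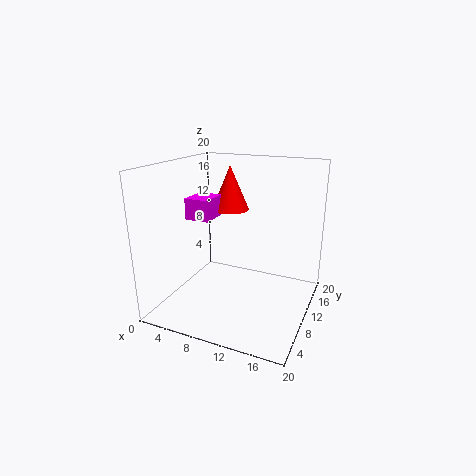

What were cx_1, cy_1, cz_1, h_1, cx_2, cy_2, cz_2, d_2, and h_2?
cx_1 = 7, cy_1 = 14, cz_1 = 12.75, h_1 = 6.5, cx_2 = 2.75, cy_2 = 8.25, cz_2 = 12.25, d_2 = 4.25, h_2 = 3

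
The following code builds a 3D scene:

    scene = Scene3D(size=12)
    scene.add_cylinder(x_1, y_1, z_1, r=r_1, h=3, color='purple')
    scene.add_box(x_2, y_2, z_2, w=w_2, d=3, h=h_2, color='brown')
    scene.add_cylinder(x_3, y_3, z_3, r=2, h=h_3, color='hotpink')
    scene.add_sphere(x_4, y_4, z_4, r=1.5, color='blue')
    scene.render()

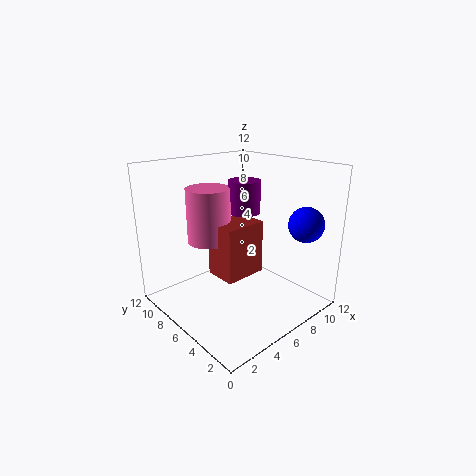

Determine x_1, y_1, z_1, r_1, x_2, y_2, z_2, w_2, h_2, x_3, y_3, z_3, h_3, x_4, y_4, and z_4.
x_1 = 9; y_1 = 8.5; z_1 = 7; r_1 = 1.5; x_2 = 5.5; y_2 = 6.5; z_2 = 1.5; w_2 = 4; h_2 = 5; x_3 = 6; y_3 = 10; z_3 = 4.5; h_3 = 5; x_4 = 10.5; y_4 = 2.5; z_4 = 7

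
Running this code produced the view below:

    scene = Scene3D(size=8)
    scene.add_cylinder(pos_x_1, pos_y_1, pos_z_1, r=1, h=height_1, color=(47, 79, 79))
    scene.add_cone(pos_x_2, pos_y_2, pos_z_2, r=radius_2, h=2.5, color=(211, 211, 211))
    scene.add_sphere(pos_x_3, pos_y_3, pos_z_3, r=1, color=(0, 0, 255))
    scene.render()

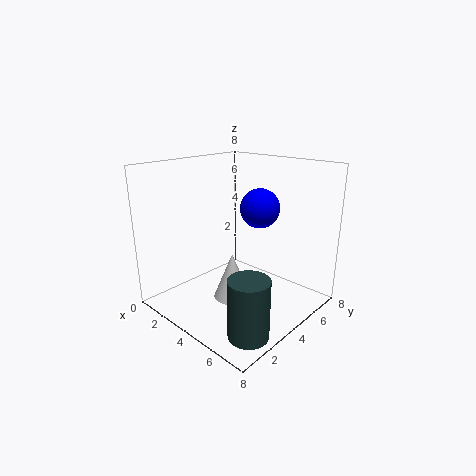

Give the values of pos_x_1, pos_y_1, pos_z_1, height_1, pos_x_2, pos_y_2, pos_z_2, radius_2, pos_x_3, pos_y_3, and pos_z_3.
pos_x_1 = 7
pos_y_1 = 1.5
pos_z_1 = 0.5
height_1 = 3
pos_x_2 = 4.5
pos_y_2 = 3
pos_z_2 = 1
radius_2 = 1
pos_x_3 = 5.5
pos_y_3 = 4
pos_z_3 = 6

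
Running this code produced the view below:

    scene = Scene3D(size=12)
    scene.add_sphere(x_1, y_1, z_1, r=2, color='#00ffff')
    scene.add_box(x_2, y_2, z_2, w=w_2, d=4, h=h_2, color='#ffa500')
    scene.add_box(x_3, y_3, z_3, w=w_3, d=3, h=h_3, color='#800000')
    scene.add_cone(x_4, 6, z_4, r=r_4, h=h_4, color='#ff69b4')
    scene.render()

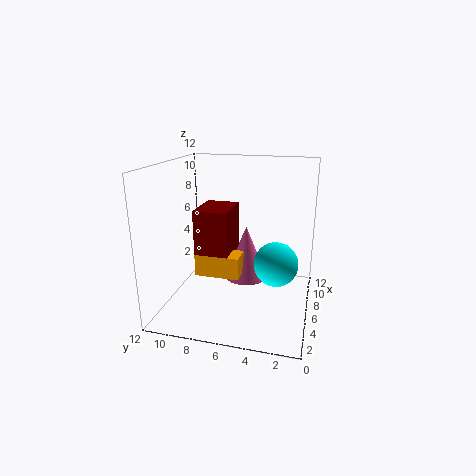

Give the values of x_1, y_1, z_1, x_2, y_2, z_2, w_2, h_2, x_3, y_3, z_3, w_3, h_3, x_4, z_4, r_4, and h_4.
x_1 = 8
y_1 = 3
z_1 = 3
x_2 = 6
y_2 = 6
z_2 = 2
w_2 = 2
h_2 = 2
x_3 = 6
y_3 = 7
z_3 = 3
w_3 = 4
h_3 = 5
x_4 = 9
z_4 = 1
r_4 = 2
h_4 = 5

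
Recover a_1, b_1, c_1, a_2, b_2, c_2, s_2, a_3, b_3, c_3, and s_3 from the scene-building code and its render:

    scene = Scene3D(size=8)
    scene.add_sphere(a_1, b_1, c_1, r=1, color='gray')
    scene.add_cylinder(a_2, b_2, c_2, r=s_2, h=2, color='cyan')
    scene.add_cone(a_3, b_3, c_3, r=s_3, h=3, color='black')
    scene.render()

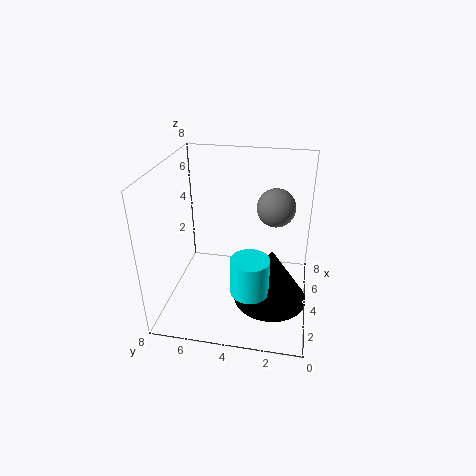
a_1 = 4; b_1 = 2; c_1 = 6; a_2 = 2; b_2 = 3; c_2 = 2; s_2 = 1; a_3 = 3; b_3 = 2; c_3 = 1; s_3 = 2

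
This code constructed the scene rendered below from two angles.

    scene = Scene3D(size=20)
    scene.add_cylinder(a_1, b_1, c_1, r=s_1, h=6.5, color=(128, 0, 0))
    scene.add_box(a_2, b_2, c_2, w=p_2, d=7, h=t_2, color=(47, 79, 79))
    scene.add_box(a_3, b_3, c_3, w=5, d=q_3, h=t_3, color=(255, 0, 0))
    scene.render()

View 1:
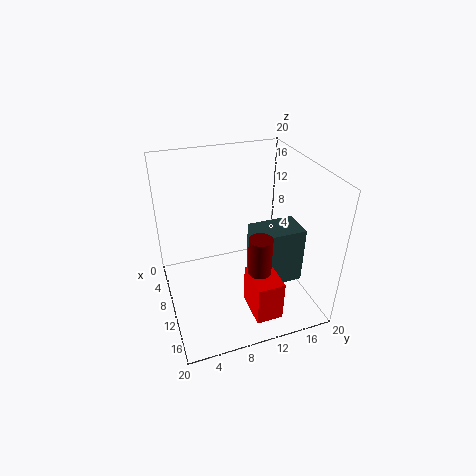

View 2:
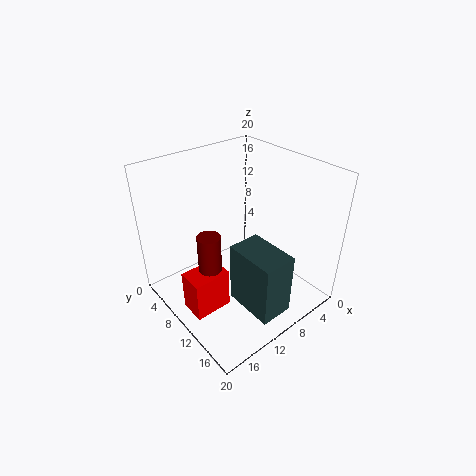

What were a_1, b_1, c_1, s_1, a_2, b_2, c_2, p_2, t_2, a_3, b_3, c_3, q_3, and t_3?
a_1 = 15.5
b_1 = 11
c_1 = 6.5
s_1 = 1.5
a_2 = 8.5
b_2 = 12
c_2 = 2.5
p_2 = 4.5
t_2 = 8.5
a_3 = 14
b_3 = 9.5
c_3 = 2.5
q_3 = 3.5
t_3 = 5.5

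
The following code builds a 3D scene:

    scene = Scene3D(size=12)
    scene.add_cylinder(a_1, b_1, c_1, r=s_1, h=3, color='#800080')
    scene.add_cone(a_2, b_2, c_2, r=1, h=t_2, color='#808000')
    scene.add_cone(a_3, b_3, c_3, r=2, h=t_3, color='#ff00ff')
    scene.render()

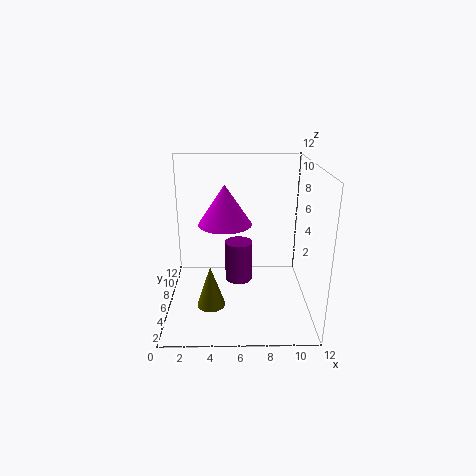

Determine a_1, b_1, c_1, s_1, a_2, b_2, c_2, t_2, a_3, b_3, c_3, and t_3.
a_1 = 6
b_1 = 3
c_1 = 4
s_1 = 1
a_2 = 4
b_2 = 1
c_2 = 3
t_2 = 3
a_3 = 5
b_3 = 4
c_3 = 8
t_3 = 3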